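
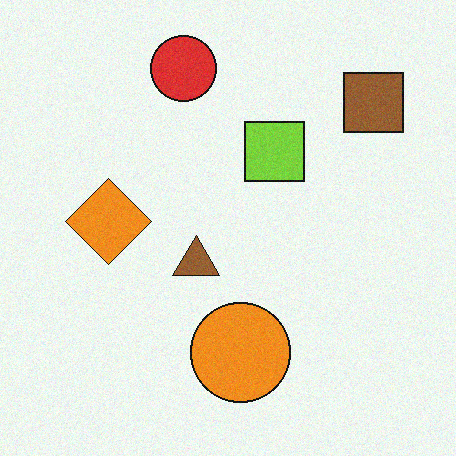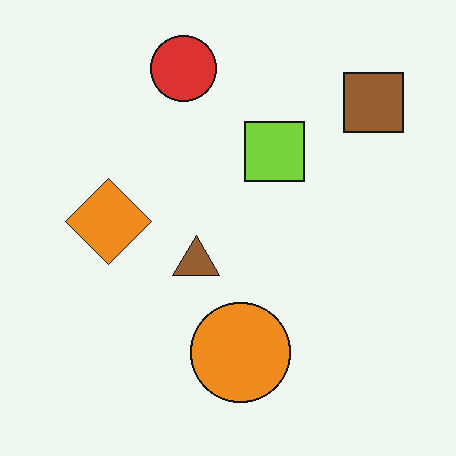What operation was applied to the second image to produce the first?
The first image is the second degraded with light additive noise.

Random speckle covers the whole image, including the flat background.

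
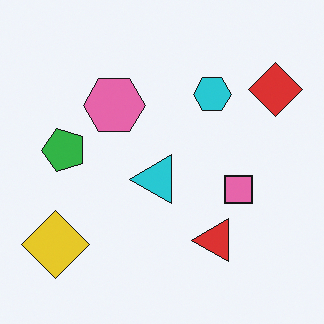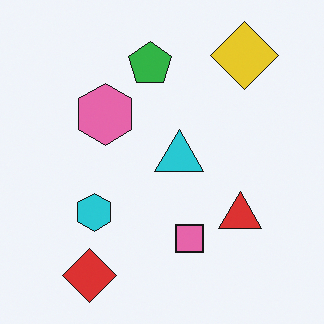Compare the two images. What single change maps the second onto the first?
This is the original image transposed (reflected across the top-left ↔ bottom-right diagonal).

Shapes have swapped their row and column positions — what was in the top-right is now in the bottom-left — a diagonal reflection.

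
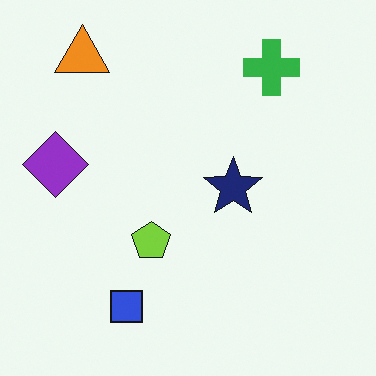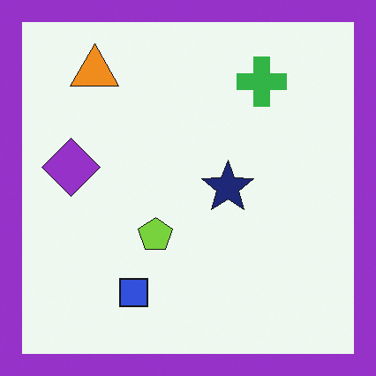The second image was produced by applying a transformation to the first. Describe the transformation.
The second image is the first framed with a purple border.

A solid purple frame runs around the edge of the second image, with the content slightly shrunk inside it.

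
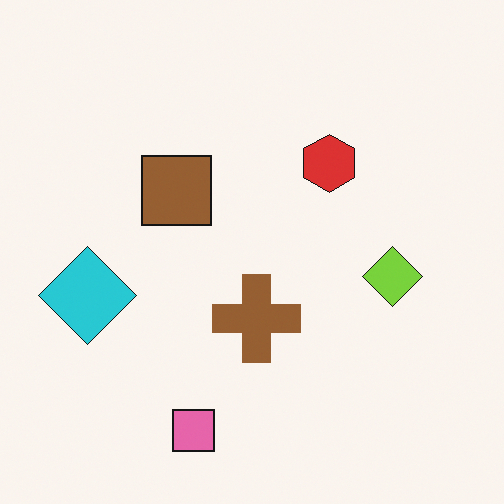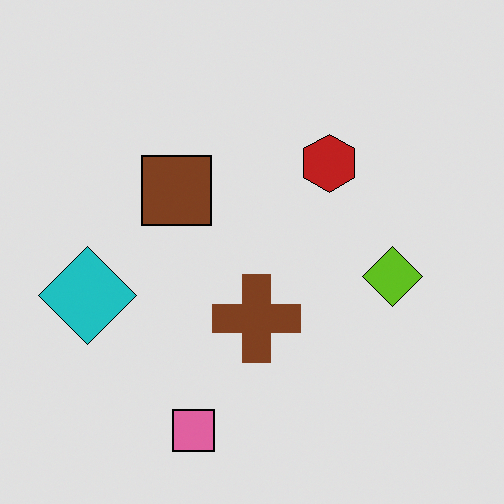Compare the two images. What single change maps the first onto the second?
The second image is the first posterized to a reduced palette.

Each flat color has snapped to a coarser quantized level — most visibly, the near-white background has dropped to a flat grey.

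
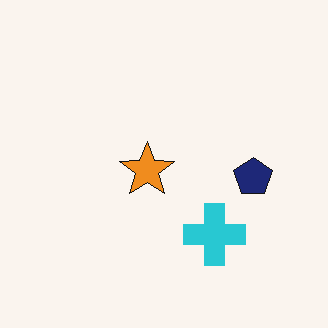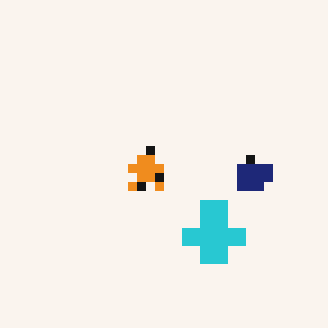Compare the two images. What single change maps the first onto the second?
The image was coarsely pixelated.

Shapes are reduced to large square blocks; fine edges and outlines are lost — a downscale-then-upscale (mosaic) effect.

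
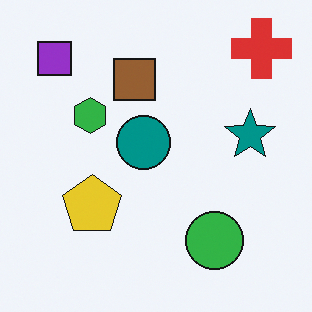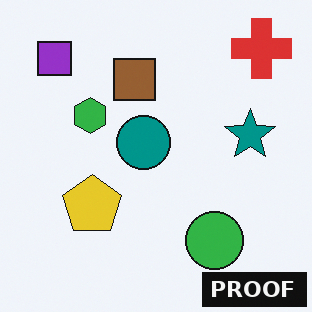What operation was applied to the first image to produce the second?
The image was watermarked with the text "PROOF" in the lower-right corner.

A dark label reading "PROOF" appears in the lower-right corner.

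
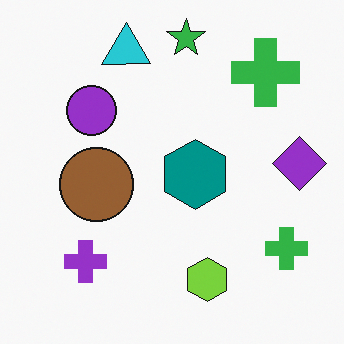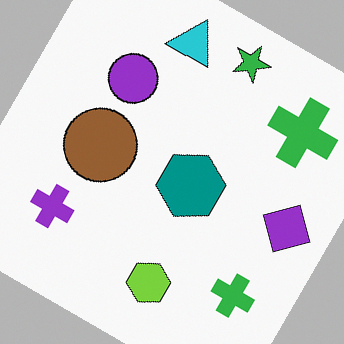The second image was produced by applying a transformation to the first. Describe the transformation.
It was rotated clockwise by a large amount — several tens of degrees.

Every shape is tilted by the same angle and the image corners show triangular fill wedges — a whole-image rotation by a non-right angle.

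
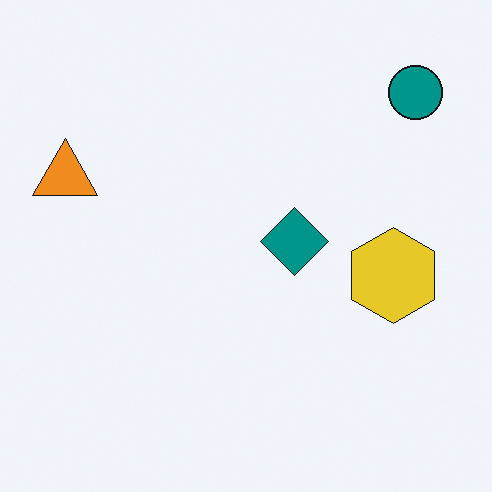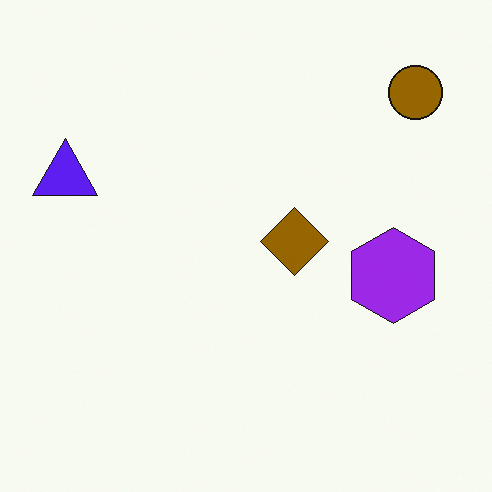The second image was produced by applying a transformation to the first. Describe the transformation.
It was hue-shifted through roughly half the color wheel.

Every shape's color has rotated by the same amount around the hue wheel — a uniform hue shift.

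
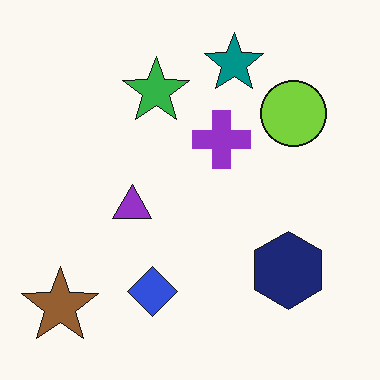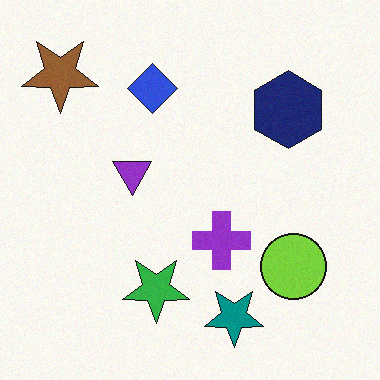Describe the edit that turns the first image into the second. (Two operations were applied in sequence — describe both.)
This is the original image flipped vertically (top ↔ bottom), then degraded with light additive noise.

The teal star is in the top of the first image and the bottom of the second — shapes on opposite sides of the horizontal midline have swapped in a mirror flip. Random speckle covers the whole image, including the flat background.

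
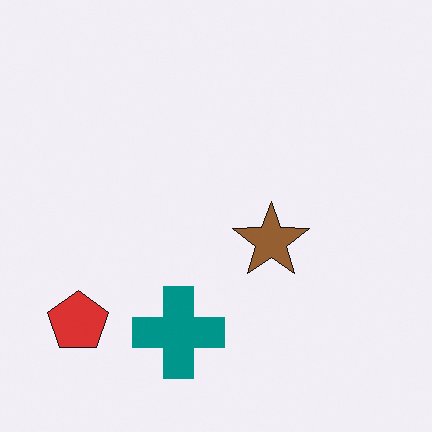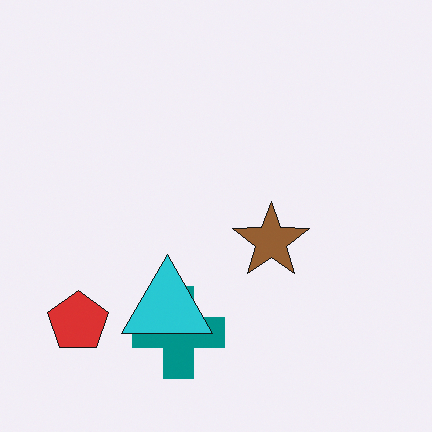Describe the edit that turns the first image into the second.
This is the original image overlaid with an additional cyan triangle.

A cyan triangle appears in the second image that is absent from the first.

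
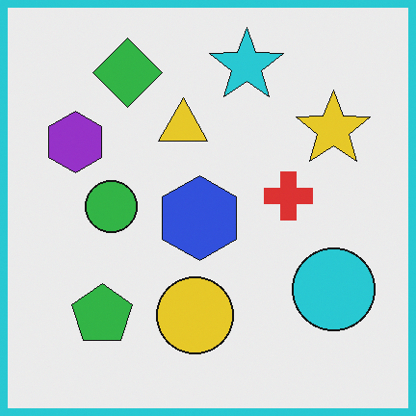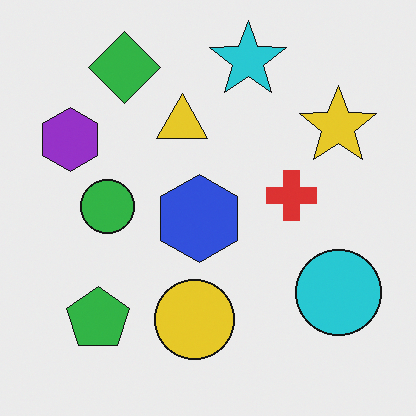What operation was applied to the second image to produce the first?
This is the original image framed with a cyan border.

A solid cyan frame runs around the edge of the first image, with the content slightly shrunk inside it.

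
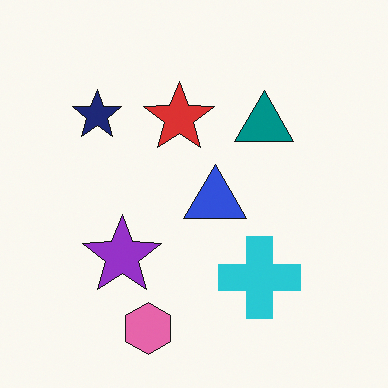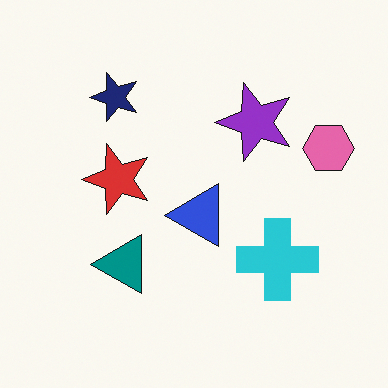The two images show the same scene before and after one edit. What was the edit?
This is the original image transposed (reflected across the top-left ↔ bottom-right diagonal).

Shapes have swapped their row and column positions — what was in the top-right is now in the bottom-left — a diagonal reflection.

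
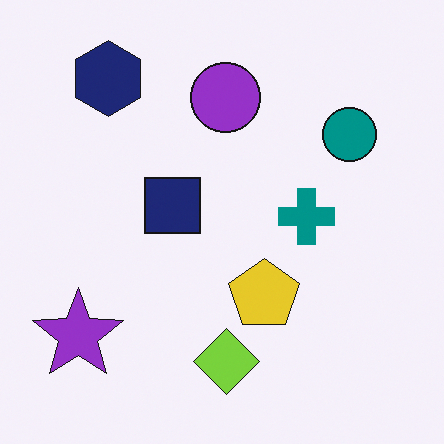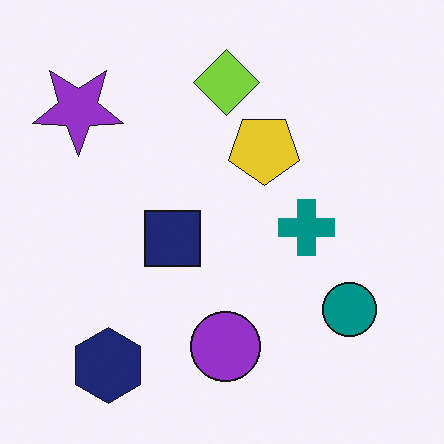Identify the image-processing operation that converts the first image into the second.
The image was flipped vertically (top ↔ bottom).

The navy hexagon is in the top-left of the first image and the bottom-left of the second — shapes on opposite sides of the horizontal midline have swapped in a mirror flip.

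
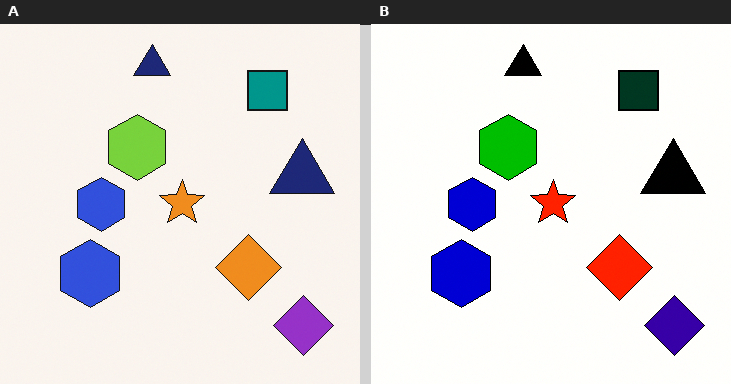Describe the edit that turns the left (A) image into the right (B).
The transformation is: given much higher contrast.

Tones are pushed away from mid-grey across the whole image — a global contrast change.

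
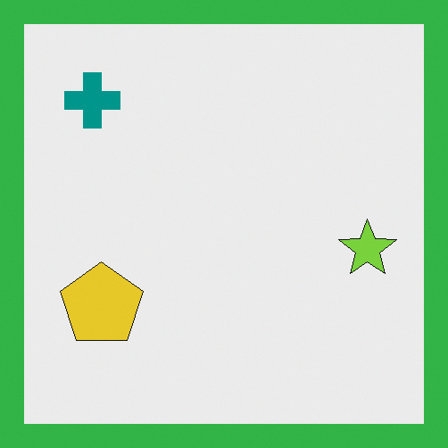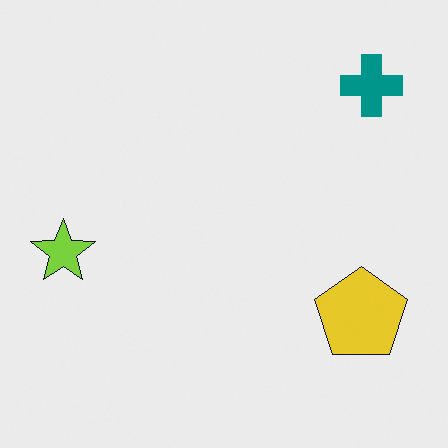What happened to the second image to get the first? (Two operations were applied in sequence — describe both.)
It was flipped horizontally (left ↔ right), then framed with a green border.

The lime star is in the left of the second image and the right of the first — shapes on opposite sides of the vertical midline have swapped in a mirror flip. A solid green frame runs around the edge of the first image, with the content slightly shrunk inside it.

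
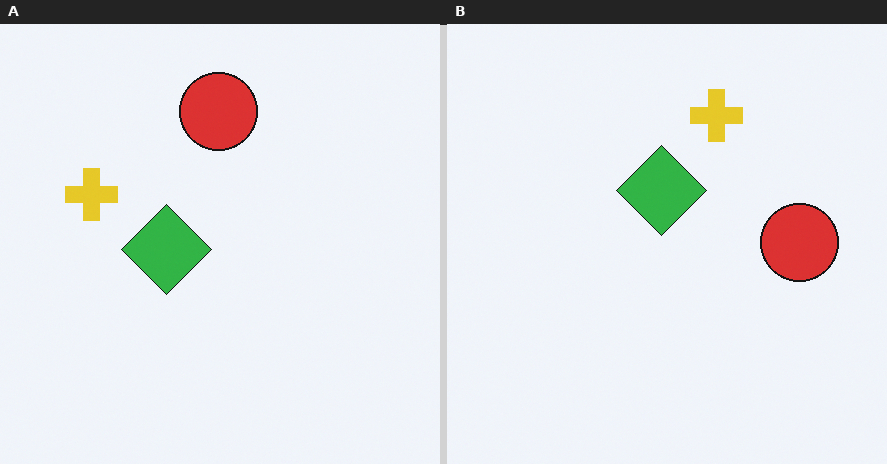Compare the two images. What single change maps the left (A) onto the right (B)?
Rotated 90° clockwise.

The yellow cross sits in the left of the left (A) image and the top of the right (B) — consistent with a whole-image 90° clockwise rotation.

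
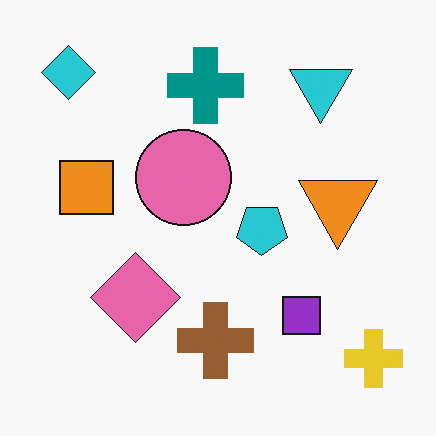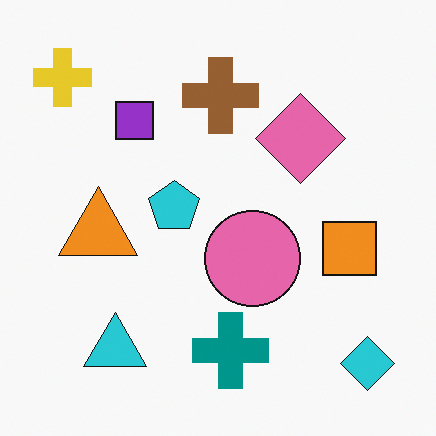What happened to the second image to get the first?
The first image is the second rotated 180°.

The yellow cross sits in the top-left of the second image and the bottom-right of the first — consistent with a whole-image 180° rotation.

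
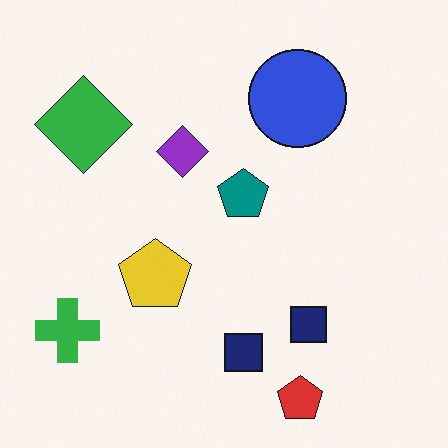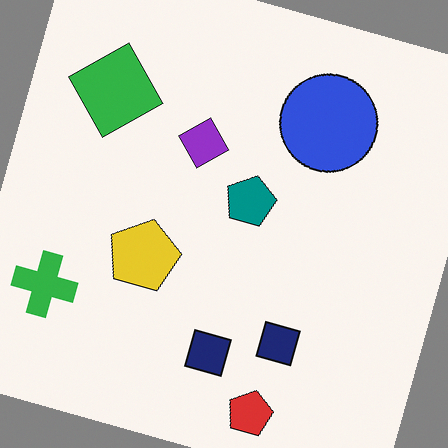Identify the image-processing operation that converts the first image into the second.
This is the original image rotated clockwise by a clearly visible amount.

Every shape is tilted by the same angle and the image corners show triangular fill wedges — a whole-image rotation by a non-right angle.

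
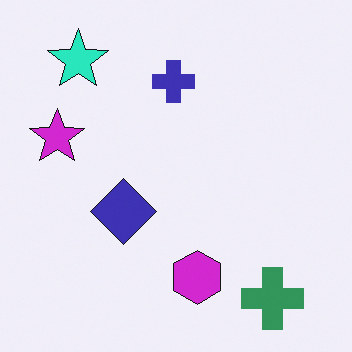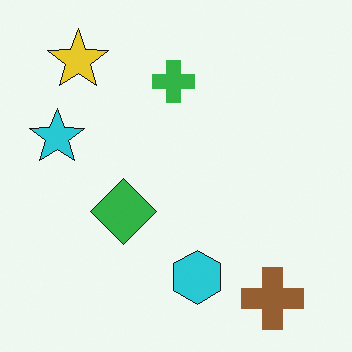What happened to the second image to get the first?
The transformation is: hue-shifted through roughly a third of the color wheel.

Every shape's color has rotated by the same amount around the hue wheel — a uniform hue shift.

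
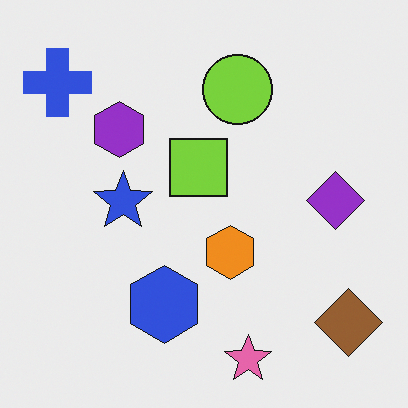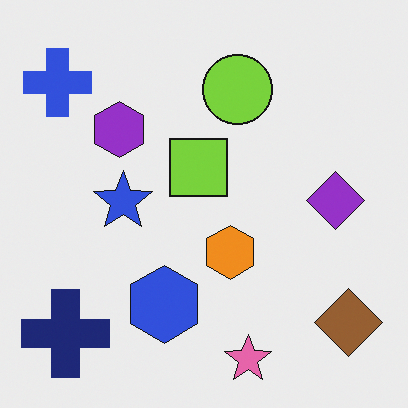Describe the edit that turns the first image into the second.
This is the original image overlaid with an additional navy cross.

A navy cross appears in the second image that is absent from the first.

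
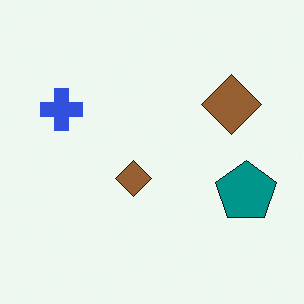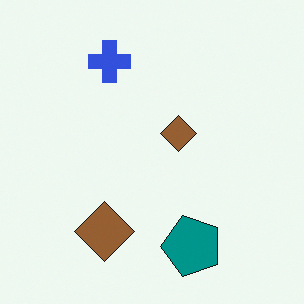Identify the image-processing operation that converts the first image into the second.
The transformation is: transposed (reflected across the top-left ↔ bottom-right diagonal).

Shapes have swapped their row and column positions — what was in the top-right is now in the bottom-left — a diagonal reflection.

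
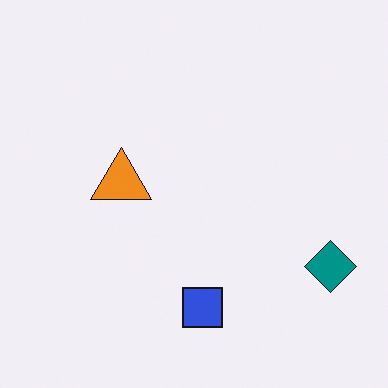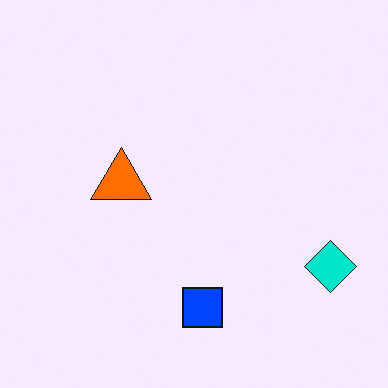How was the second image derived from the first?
Heavily oversaturated.

All colors are more vivid — a global saturation change.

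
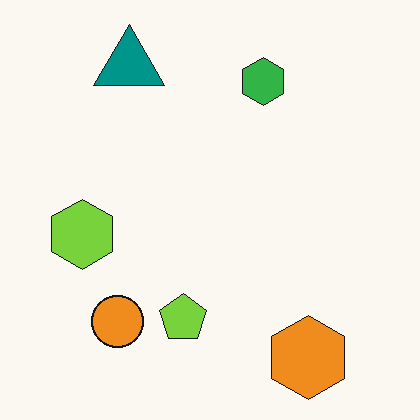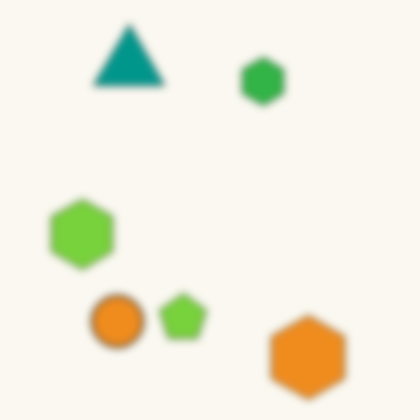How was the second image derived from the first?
The image was noticeably gaussian-blurred.

Shape edges and outlines are uniformly softened across the whole image.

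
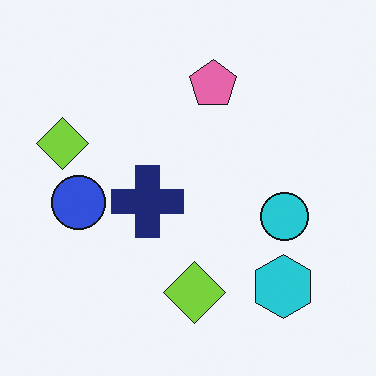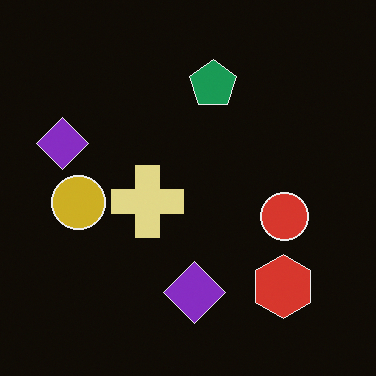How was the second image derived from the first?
The transformation is: color-inverted (negative).

The light background has become dark and every shape's color is its complement — a photographic negative.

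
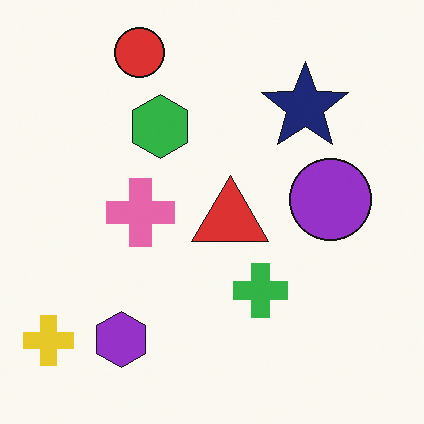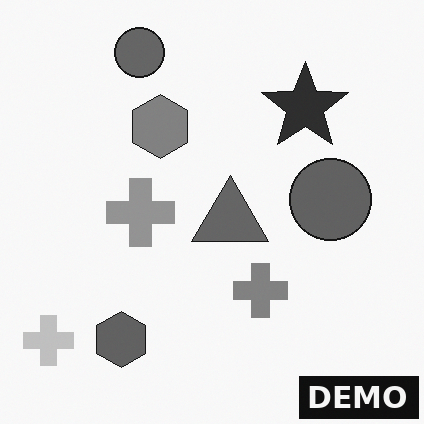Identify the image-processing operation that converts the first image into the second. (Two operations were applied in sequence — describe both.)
Converted to grayscale, then watermarked with the text "DEMO" in the lower-right corner.

All color is removed — every shape is now a shade of grey. A dark label reading "DEMO" appears in the lower-right corner.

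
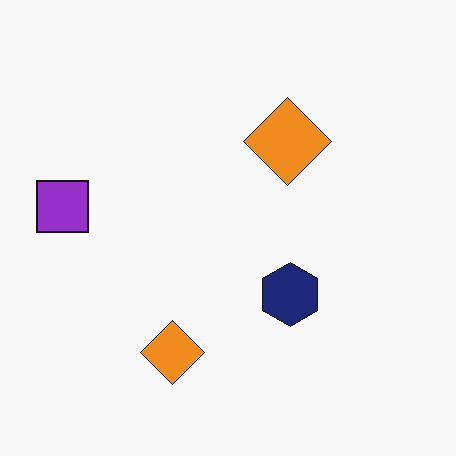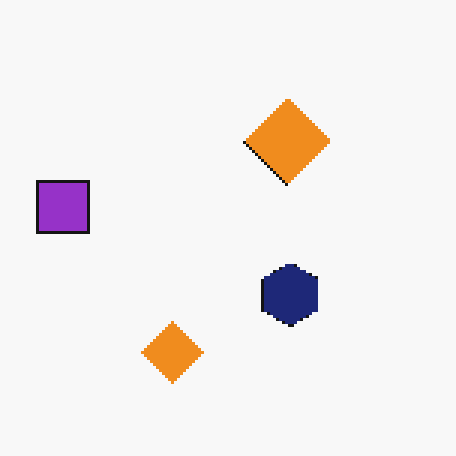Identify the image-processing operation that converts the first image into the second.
Mildly pixelated.

Shapes are reduced to large square blocks; fine edges and outlines are lost — a downscale-then-upscale (mosaic) effect.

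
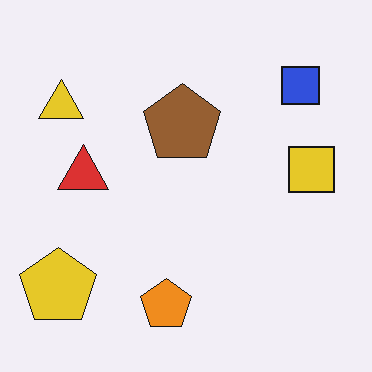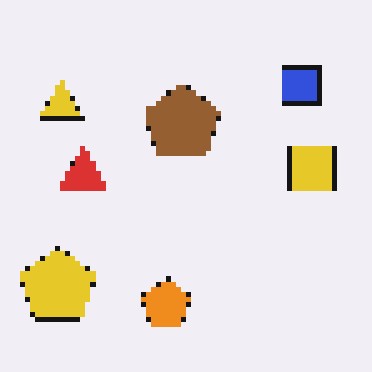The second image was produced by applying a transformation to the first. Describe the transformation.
The image was mildly pixelated.

Shapes are reduced to large square blocks; fine edges and outlines are lost — a downscale-then-upscale (mosaic) effect.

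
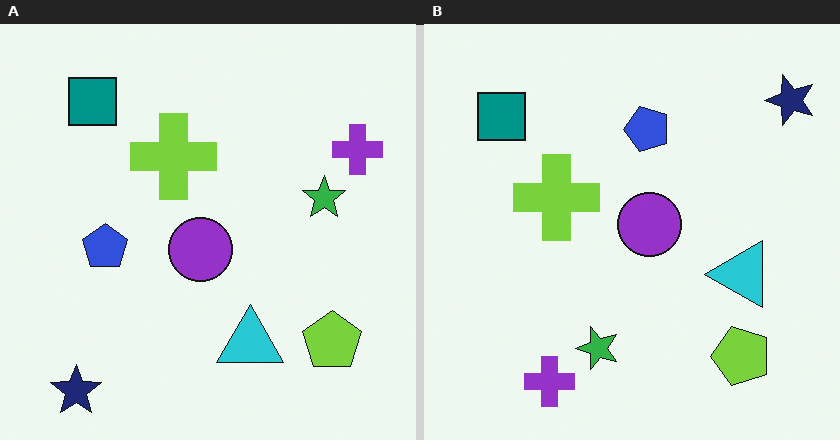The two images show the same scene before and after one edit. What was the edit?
It was transposed (reflected across the top-left ↔ bottom-right diagonal).

Shapes have swapped their row and column positions — what was in the top-right is now in the bottom-left — a diagonal reflection.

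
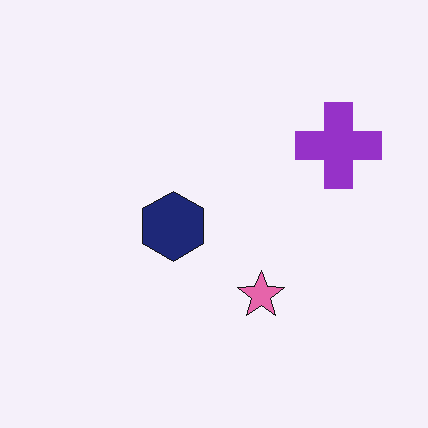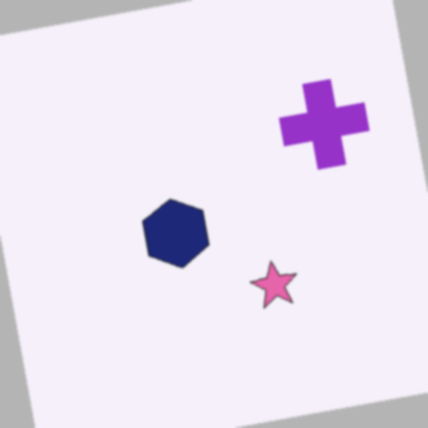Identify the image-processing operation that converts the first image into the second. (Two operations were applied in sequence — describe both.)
The image was rotated counter-clockwise by a small amount, then lightly blurred.

Every shape is tilted by the same angle and the image corners show triangular fill wedges — a whole-image rotation by a non-right angle. Shape edges and outlines are uniformly softened across the whole image.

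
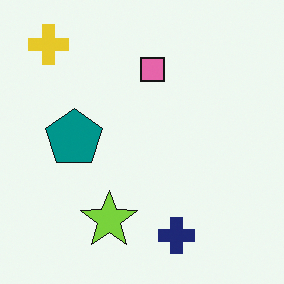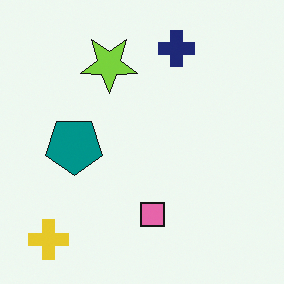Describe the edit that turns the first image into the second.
The image was flipped vertically (top ↔ bottom).

The yellow cross is in the top-left of the first image and the bottom-left of the second — shapes on opposite sides of the horizontal midline have swapped in a mirror flip.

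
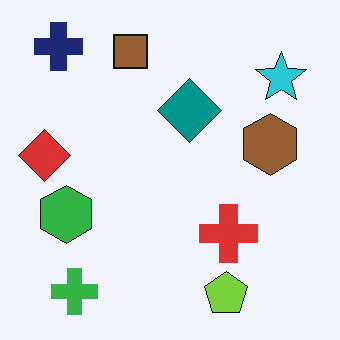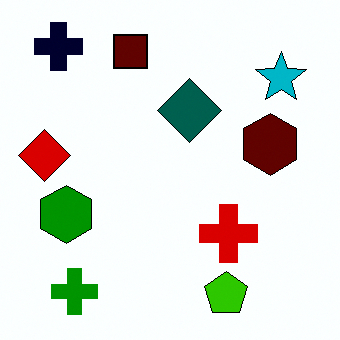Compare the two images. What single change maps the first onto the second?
Given much higher contrast.

Tones are pushed away from mid-grey across the whole image — a global contrast change.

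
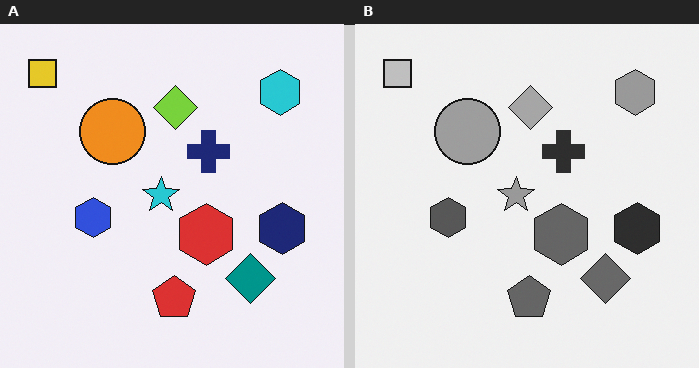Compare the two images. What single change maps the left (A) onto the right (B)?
Converted to grayscale.

All color is removed — every shape is now a shade of grey.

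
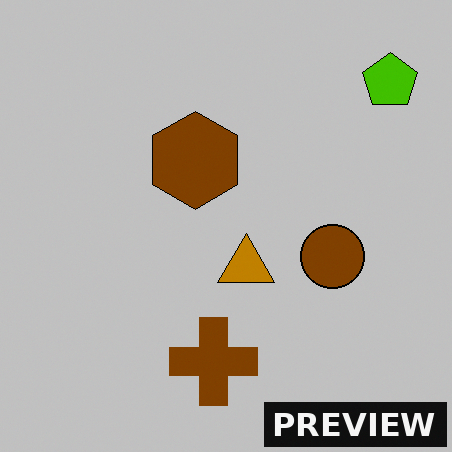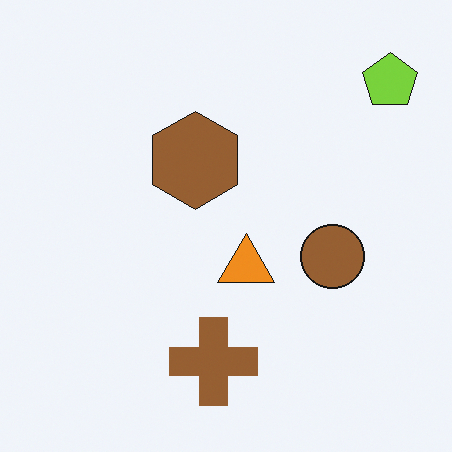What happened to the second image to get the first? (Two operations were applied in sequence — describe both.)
The first image is the second heavily posterized to just a handful of flat colors, then watermarked with the text "PREVIEW" in the lower-right corner.

Each flat color has snapped to a coarser quantized level — most visibly, the near-white background has dropped to a flat grey. A dark label reading "PREVIEW" appears in the lower-right corner.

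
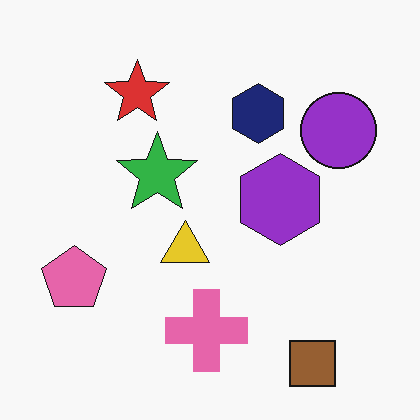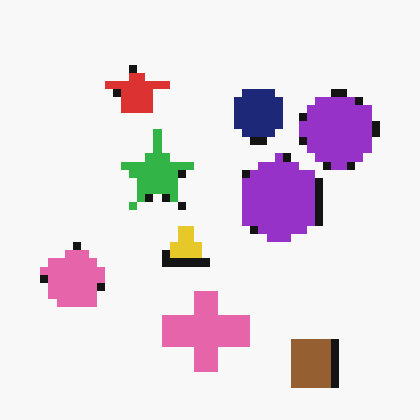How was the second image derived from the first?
This is the original image moderately pixelated.

Shapes are reduced to large square blocks; fine edges and outlines are lost — a downscale-then-upscale (mosaic) effect.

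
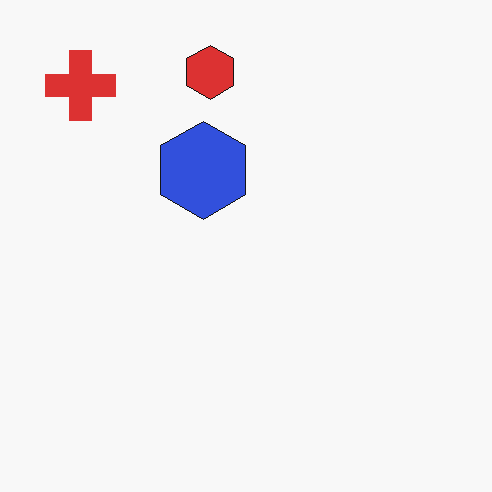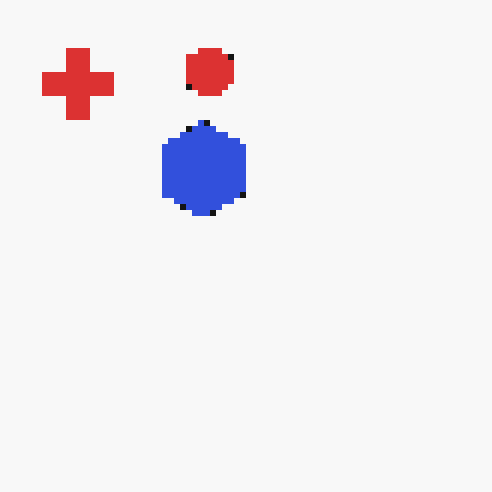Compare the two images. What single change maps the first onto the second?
Pixelated into visible square blocks.

Shapes are reduced to large square blocks; fine edges and outlines are lost — a downscale-then-upscale (mosaic) effect.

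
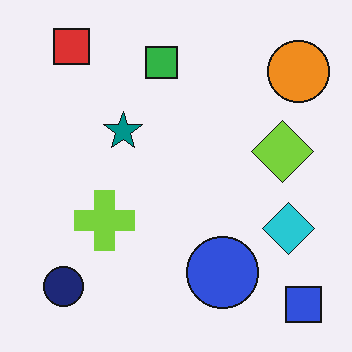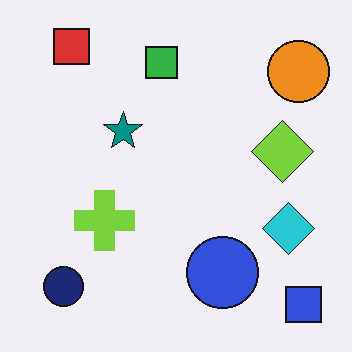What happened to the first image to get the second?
Given moderate JPEG compression.

Blocky 8×8 compression artifacts appear around shape edges and the flat background shows ringing — characteristic JPEG degradation.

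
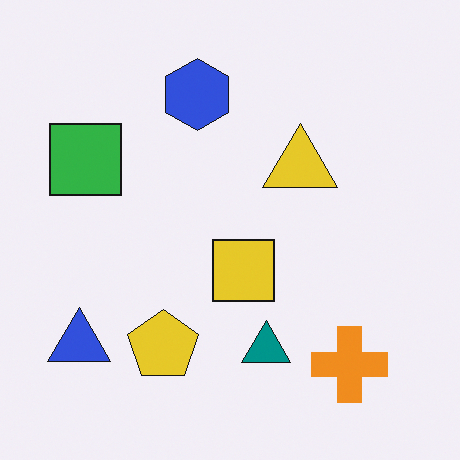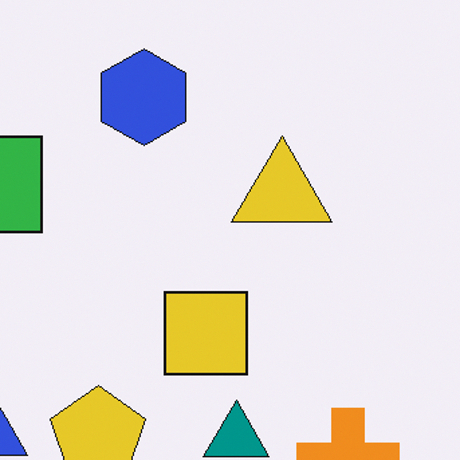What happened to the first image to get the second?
The image was cropped slightly and scaled back up.

The visible shapes are larger and the field of view is narrower; shapes near the original edges may be partly or wholly outside the frame — a crop-and-rescale.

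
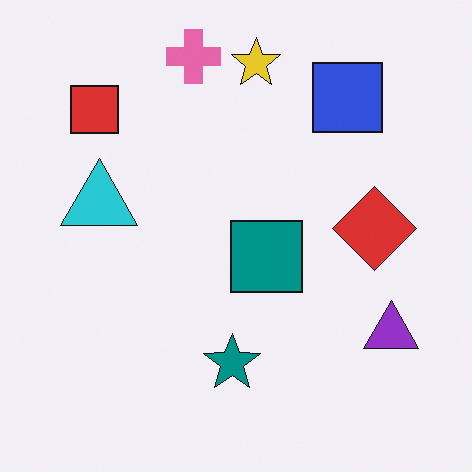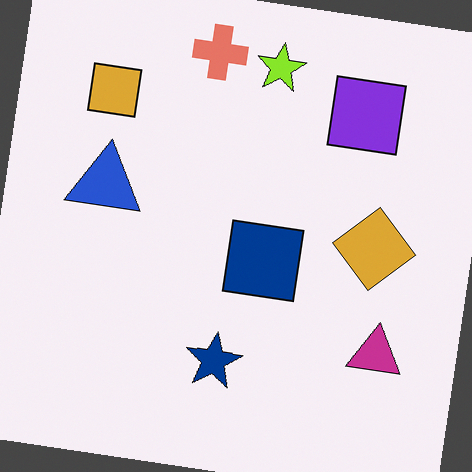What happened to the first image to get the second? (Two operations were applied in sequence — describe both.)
This is the original image hue-shifted by a small amount, then rotated clockwise by a small amount.

Every shape's color has rotated by the same amount around the hue wheel — a uniform hue shift. Every shape is tilted by the same angle and the image corners show triangular fill wedges — a whole-image rotation by a non-right angle.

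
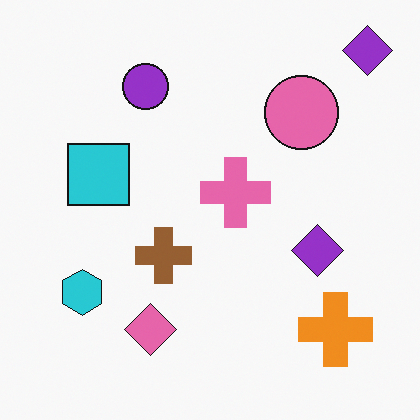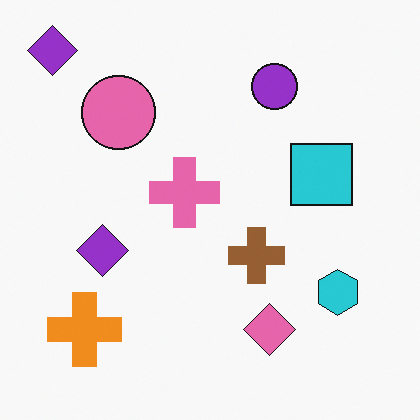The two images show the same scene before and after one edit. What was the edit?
The image was flipped horizontally (left ↔ right).

The cyan hexagon is in the bottom-left of the first image and the bottom-right of the second — shapes on opposite sides of the vertical midline have swapped in a mirror flip.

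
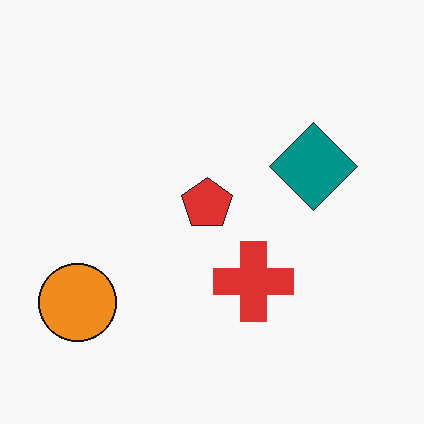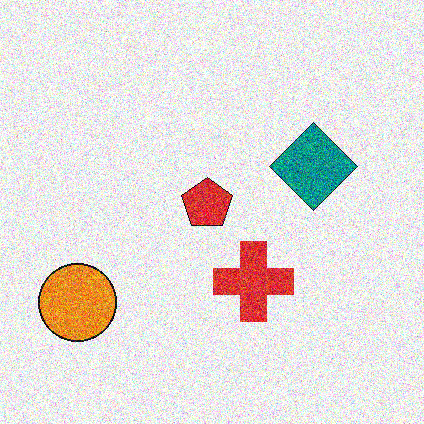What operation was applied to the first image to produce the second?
Degraded with a thick layer of grain.

Random speckle covers the whole image, including the flat background.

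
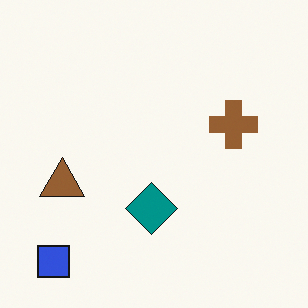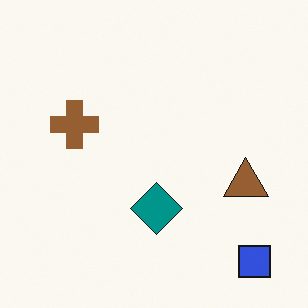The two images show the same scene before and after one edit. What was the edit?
It was flipped horizontally (left ↔ right).

The blue square is in the bottom-left of the first image and the bottom-right of the second — shapes on opposite sides of the vertical midline have swapped in a mirror flip.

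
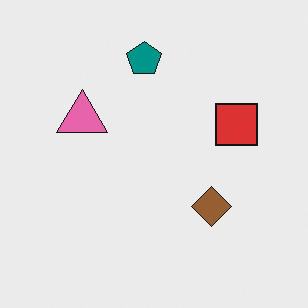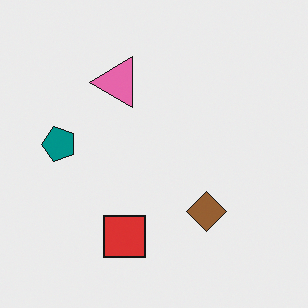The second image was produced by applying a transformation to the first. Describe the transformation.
It was transposed (reflected across the top-left ↔ bottom-right diagonal).

Shapes have swapped their row and column positions — what was in the top-right is now in the bottom-left — a diagonal reflection.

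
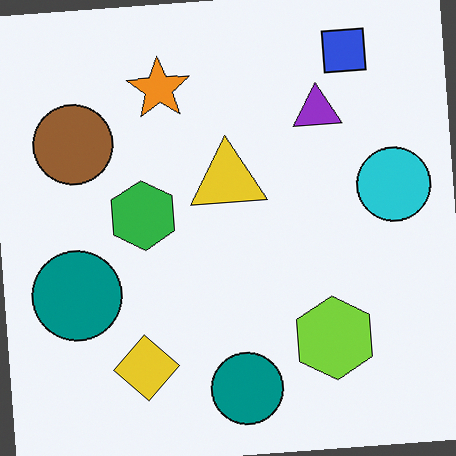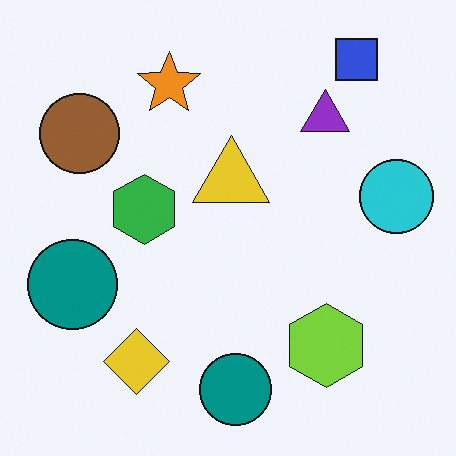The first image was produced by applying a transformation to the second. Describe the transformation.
This is the original image rotated counter-clockwise by a few degrees.

Every shape is tilted by the same angle and the image corners show triangular fill wedges — a whole-image rotation by a non-right angle.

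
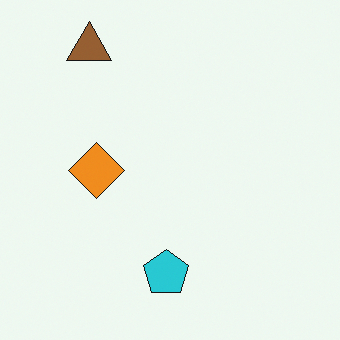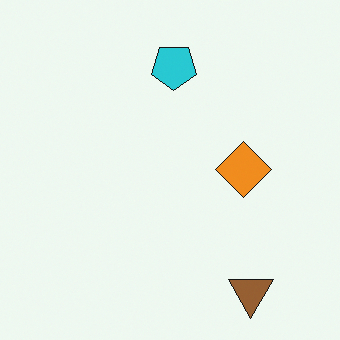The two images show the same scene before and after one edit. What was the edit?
This is the original image rotated 180°.

The brown triangle sits in the top-left of the first image and the bottom-right of the second — consistent with a whole-image 180° rotation.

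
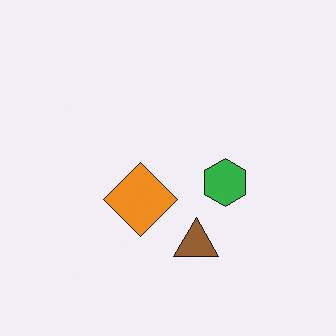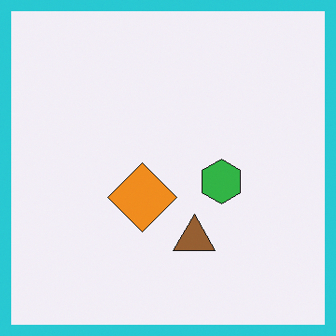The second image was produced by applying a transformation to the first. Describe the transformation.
The second image is the first framed with a cyan border.

A solid cyan frame runs around the edge of the second image, with the content slightly shrunk inside it.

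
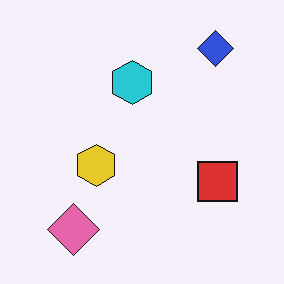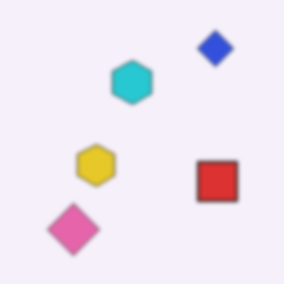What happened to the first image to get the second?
It was slightly softened.

Shape edges and outlines are uniformly softened across the whole image.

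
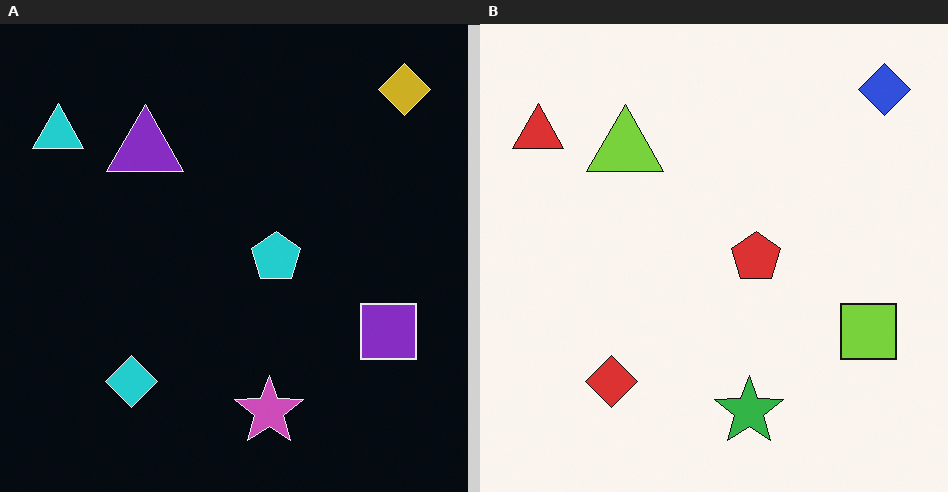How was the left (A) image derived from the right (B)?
The left (A) image is the right (B) color-inverted (negative).

The light background has become dark and every shape's color is its complement — a photographic negative.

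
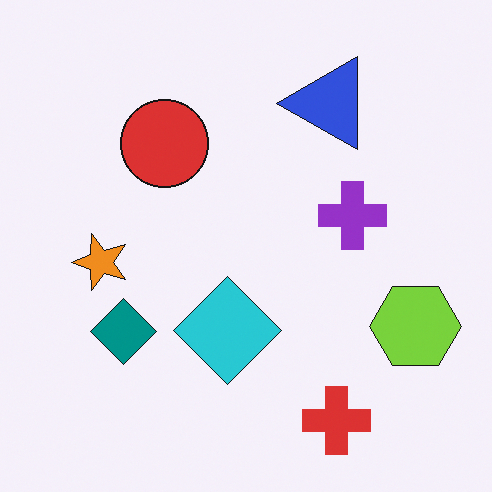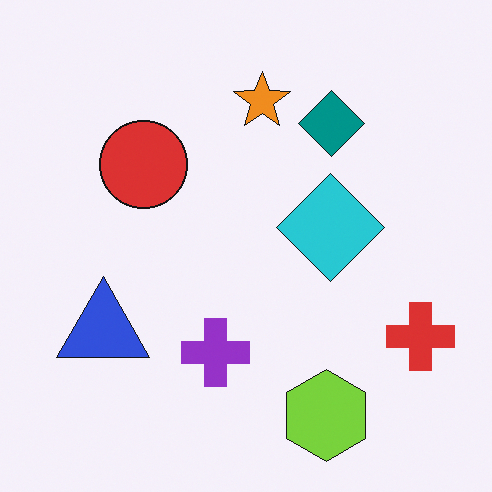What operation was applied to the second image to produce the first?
The image was transposed (reflected across the top-left ↔ bottom-right diagonal).

Shapes have swapped their row and column positions — what was in the top-right is now in the bottom-left — a diagonal reflection.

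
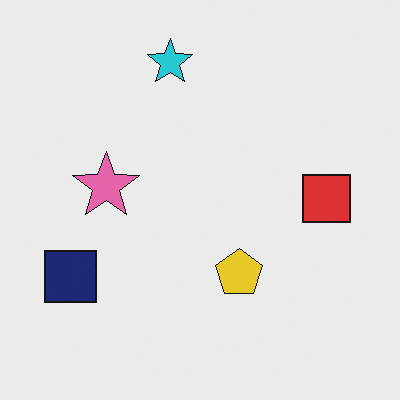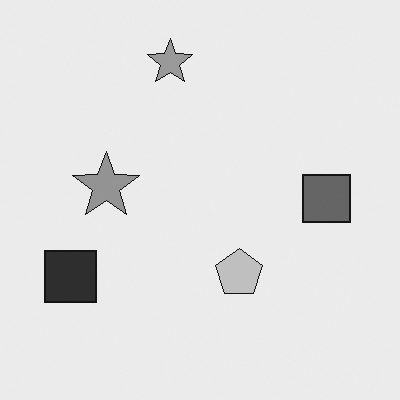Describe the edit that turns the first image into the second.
The image was converted to grayscale.

All color is removed — every shape is now a shade of grey.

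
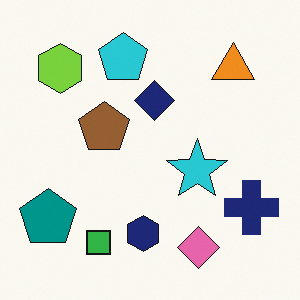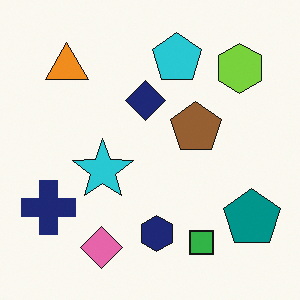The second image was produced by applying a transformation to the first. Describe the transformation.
This is the original image flipped horizontally (left ↔ right).

The teal pentagon is in the bottom-left of the first image and the bottom-right of the second — shapes on opposite sides of the vertical midline have swapped in a mirror flip.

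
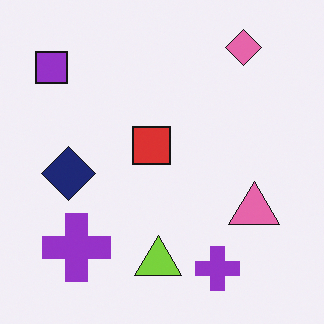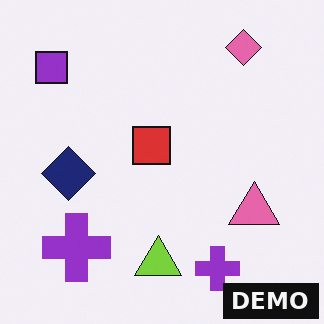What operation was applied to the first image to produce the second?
Watermarked with the text "DEMO" in the lower-right corner.

A dark label reading "DEMO" appears in the lower-right corner.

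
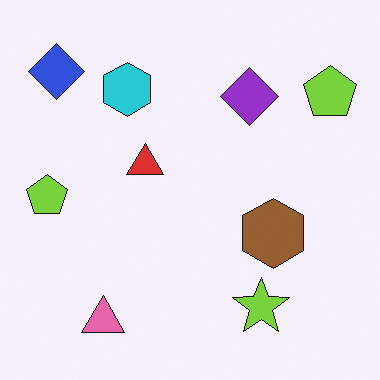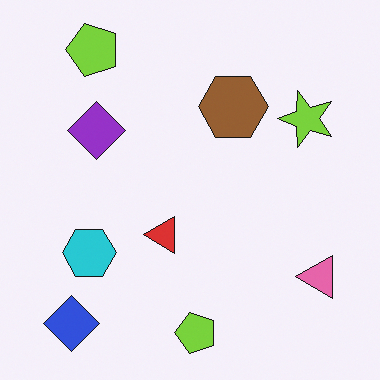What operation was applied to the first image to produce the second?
This is the original image rotated 90° counter-clockwise.

The blue diamond sits in the top-left of the first image and the bottom-left of the second — consistent with a whole-image 90° counter-clockwise rotation.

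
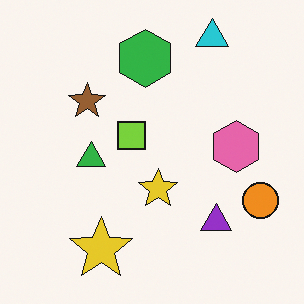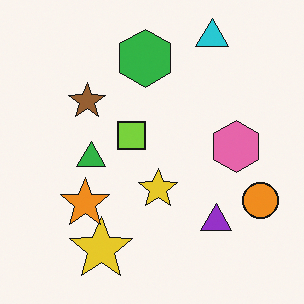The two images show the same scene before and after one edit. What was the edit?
The transformation is: overlaid with an additional orange star.

An orange star appears in the second image that is absent from the first.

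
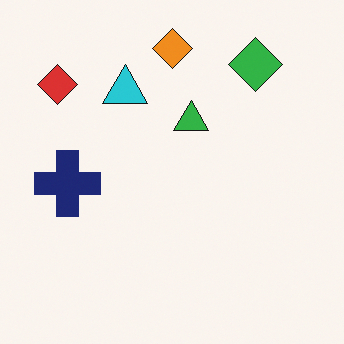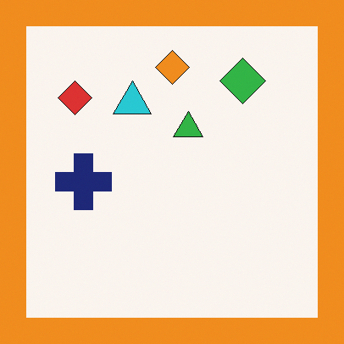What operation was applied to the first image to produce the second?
The second image is the first framed with a orange border.

A solid orange frame runs around the edge of the second image, with the content slightly shrunk inside it.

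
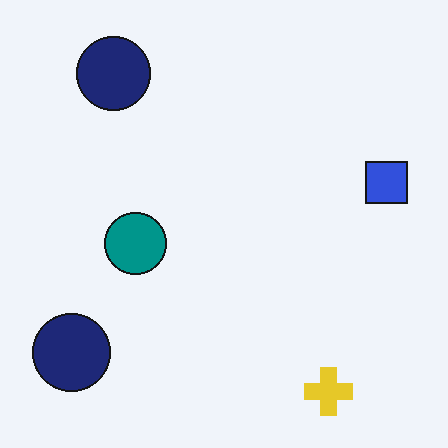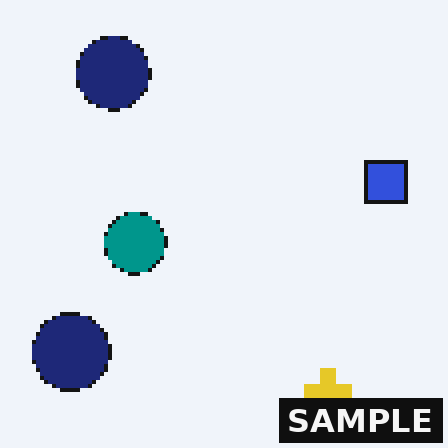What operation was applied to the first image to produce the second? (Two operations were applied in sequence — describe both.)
The second image is the first mildly pixelated, then watermarked with the text "SAMPLE" in the lower-right corner.

Shapes are reduced to large square blocks; fine edges and outlines are lost — a downscale-then-upscale (mosaic) effect. A dark label reading "SAMPLE" appears in the lower-right corner.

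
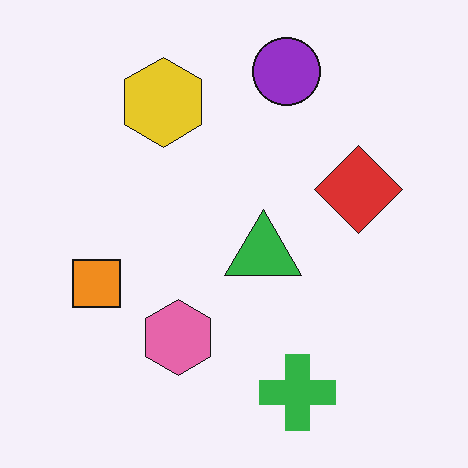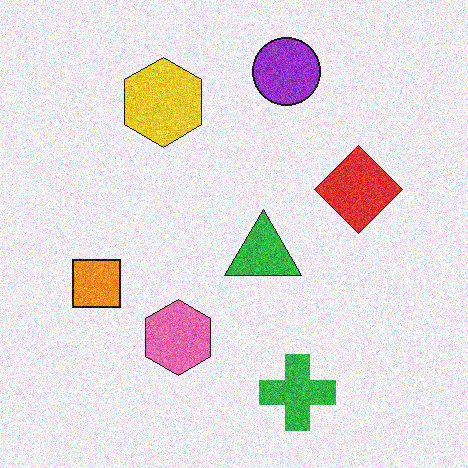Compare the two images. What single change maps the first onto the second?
The transformation is: degraded with moderate additive noise.

Random speckle covers the whole image, including the flat background.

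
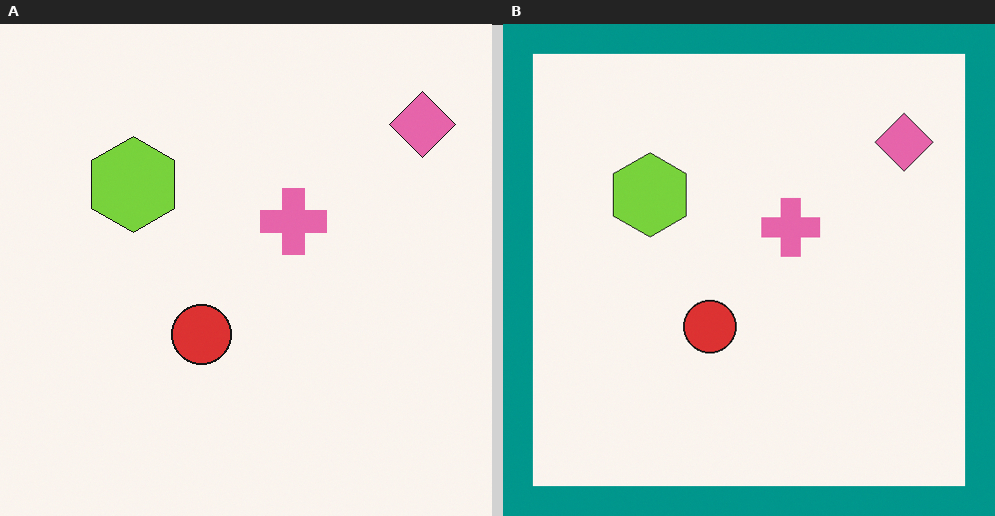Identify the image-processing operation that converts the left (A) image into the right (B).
The right (B) image is the left (A) framed with a teal border.

A solid teal frame runs around the edge of the right (B) image, with the content slightly shrunk inside it.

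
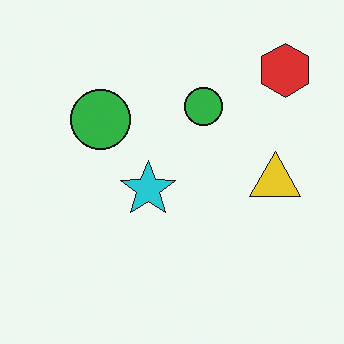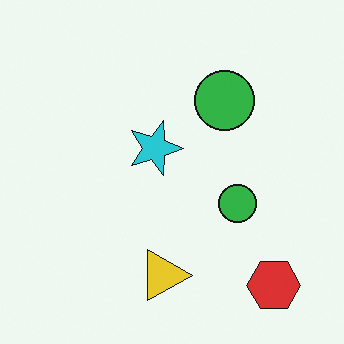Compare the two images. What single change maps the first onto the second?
It was rotated 90° clockwise.

The red hexagon sits in the top-right of the first image and the bottom-right of the second — consistent with a whole-image 90° clockwise rotation.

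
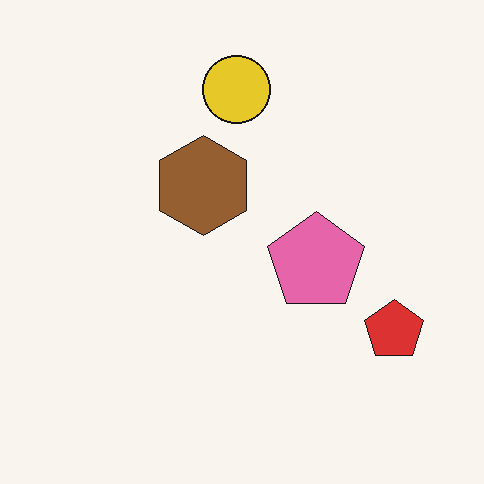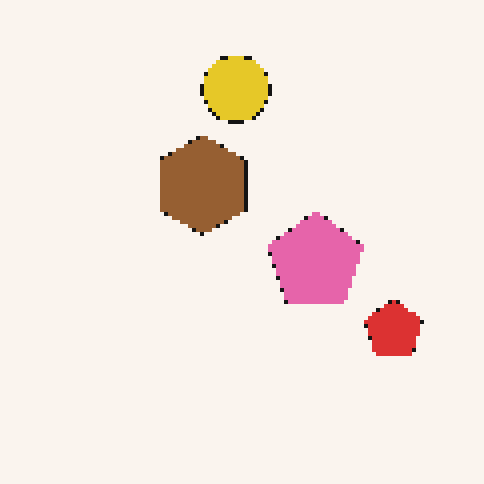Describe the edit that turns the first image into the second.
It was mildly pixelated.

Shapes are reduced to large square blocks; fine edges and outlines are lost — a downscale-then-upscale (mosaic) effect.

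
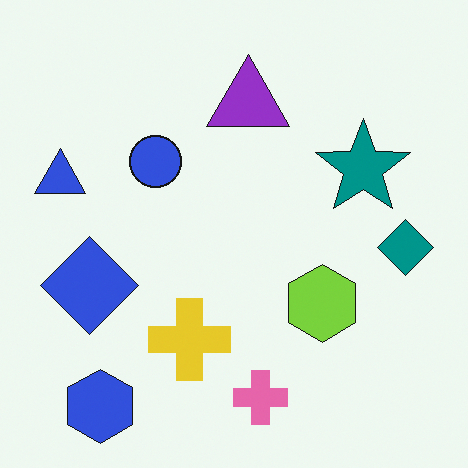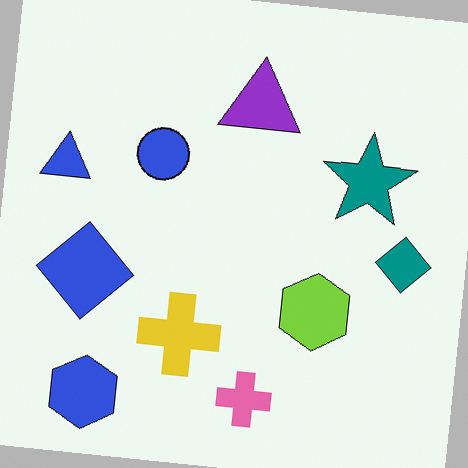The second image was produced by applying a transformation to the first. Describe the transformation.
The second image is the first rotated clockwise by a small amount.

Every shape is tilted by the same angle and the image corners show triangular fill wedges — a whole-image rotation by a non-right angle.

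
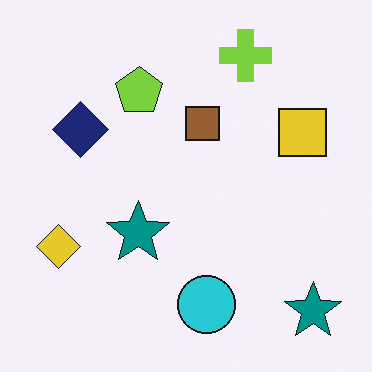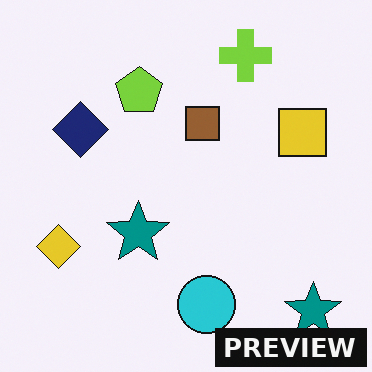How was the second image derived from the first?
The transformation is: watermarked with the text "PREVIEW" in the lower-right corner.

A dark label reading "PREVIEW" appears in the lower-right corner.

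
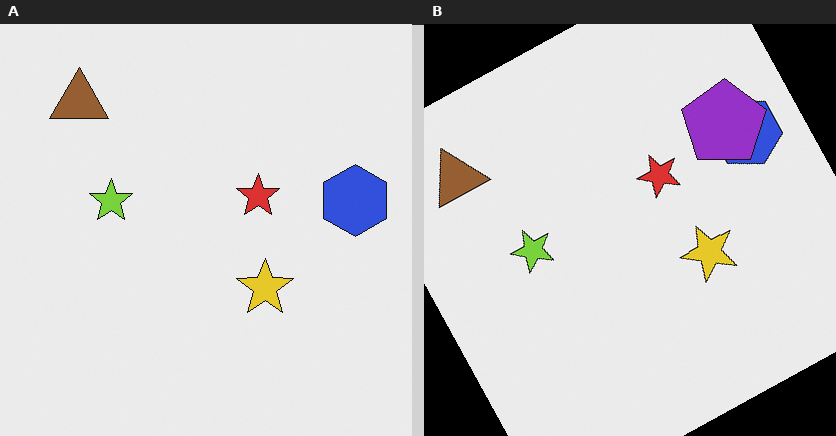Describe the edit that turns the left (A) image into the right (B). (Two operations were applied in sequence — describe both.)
Rotated counter-clockwise by a clearly visible amount, then overlaid with an additional purple pentagon.

Every shape is tilted by the same angle and the image corners show triangular fill wedges — a whole-image rotation by a non-right angle. A purple pentagon appears in the right (B) image that is absent from the left (A).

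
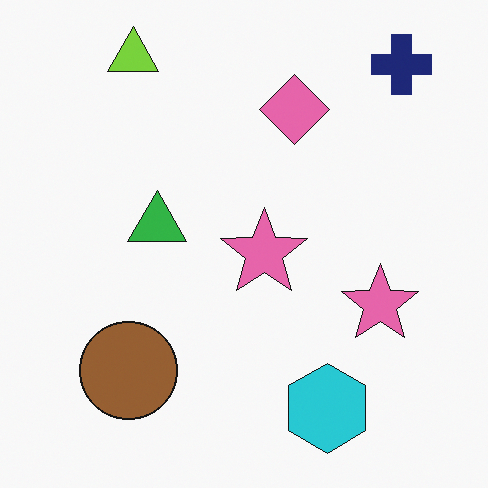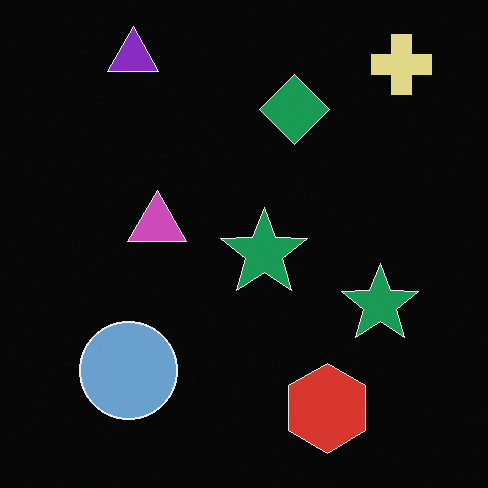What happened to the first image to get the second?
The image was color-inverted (negative).

The light background has become dark and every shape's color is its complement — a photographic negative.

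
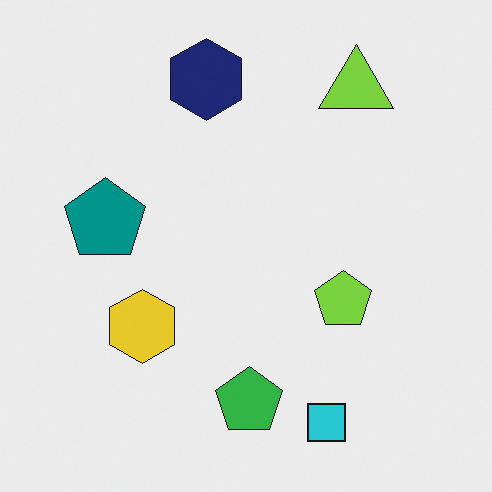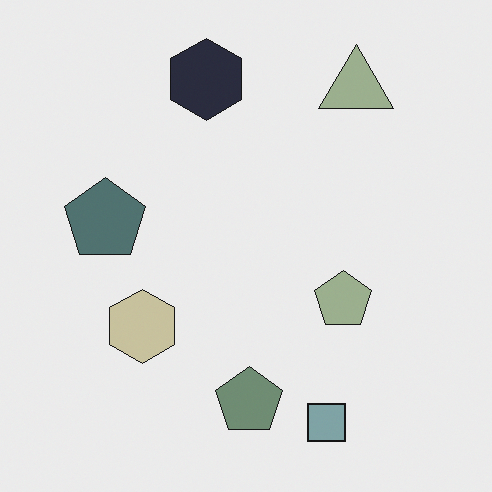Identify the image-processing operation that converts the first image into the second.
The transformation is: made much more muted (saturation change).

All colors are more muted and greyish — a global saturation change.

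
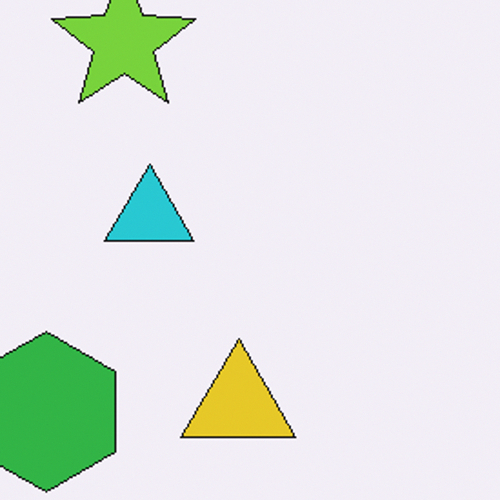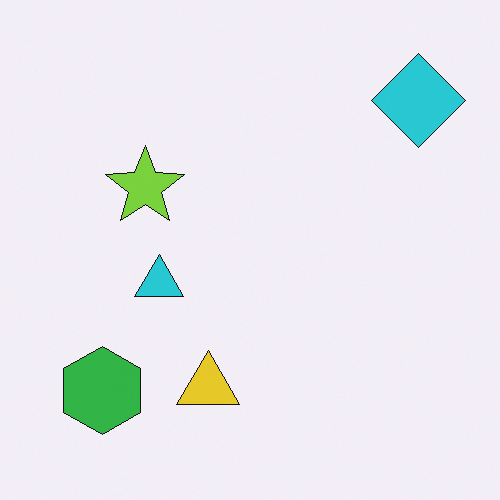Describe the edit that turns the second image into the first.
The image was cropped tightly and scaled back up.

The visible shapes are larger and the field of view is narrower; shapes near the original edges may be partly or wholly outside the frame — a crop-and-rescale.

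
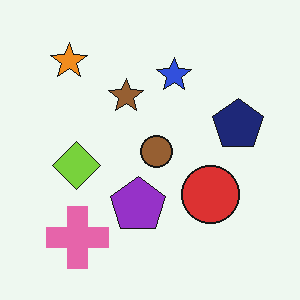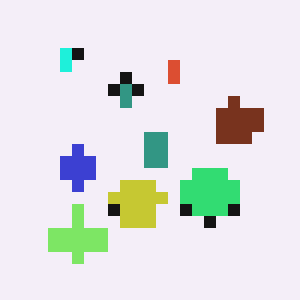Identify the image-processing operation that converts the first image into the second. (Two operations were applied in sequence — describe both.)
The image was heavily pixelated into large blocks, then hue-shifted by a moderate amount.

Shapes are reduced to large square blocks; fine edges and outlines are lost — a downscale-then-upscale (mosaic) effect. Every shape's color has rotated by the same amount around the hue wheel — a uniform hue shift.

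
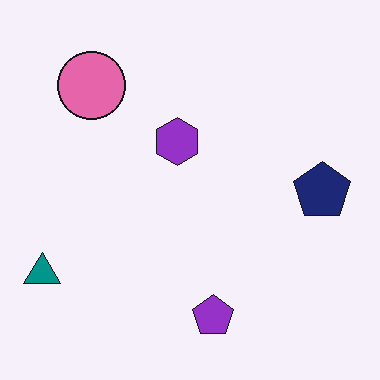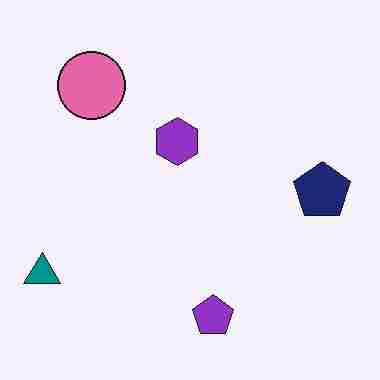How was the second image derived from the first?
Heavily JPEG-compressed with obvious blocking artifacts.

Blocky 8×8 compression artifacts appear around shape edges and the flat background shows ringing — characteristic JPEG degradation.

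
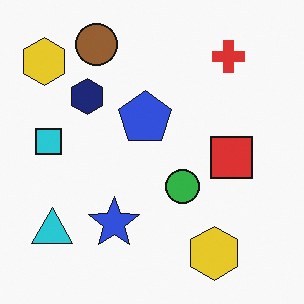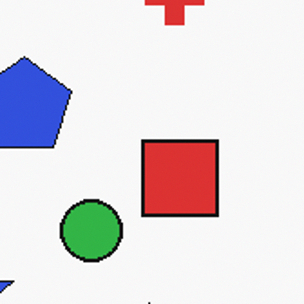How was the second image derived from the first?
The image was cropped tightly and scaled back up.

The visible shapes are larger and the field of view is narrower; shapes near the original edges may be partly or wholly outside the frame — a crop-and-rescale.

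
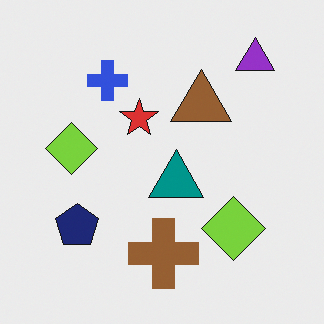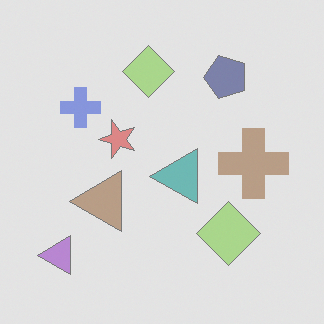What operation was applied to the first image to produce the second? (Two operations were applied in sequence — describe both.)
The second image is the first transposed (reflected across the top-left ↔ bottom-right diagonal), then given much lower contrast.

Shapes have swapped their row and column positions — what was in the top-right is now in the bottom-left — a diagonal reflection. Tones are pushed toward mid-grey across the whole image — a global contrast change.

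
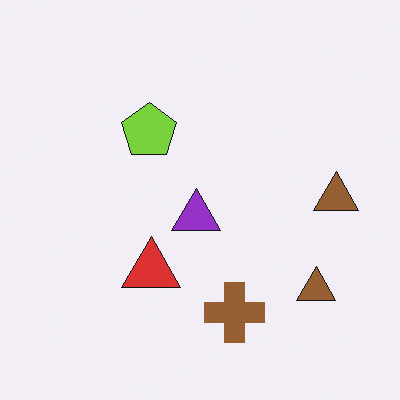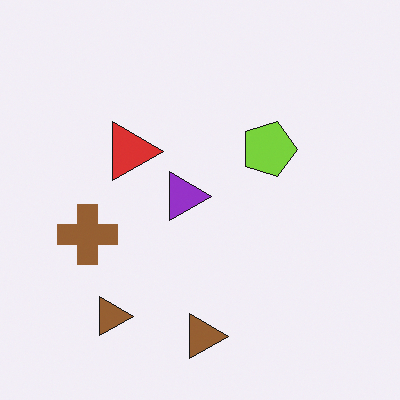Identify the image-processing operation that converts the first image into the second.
It was rotated 90° clockwise.

The brown cross sits in the bottom of the first image and the left of the second — consistent with a whole-image 90° clockwise rotation.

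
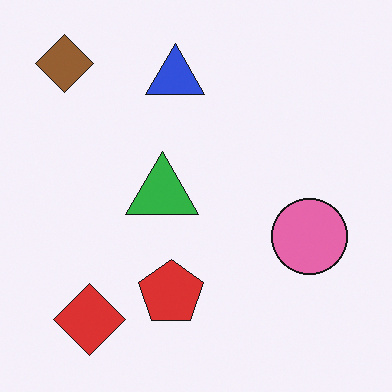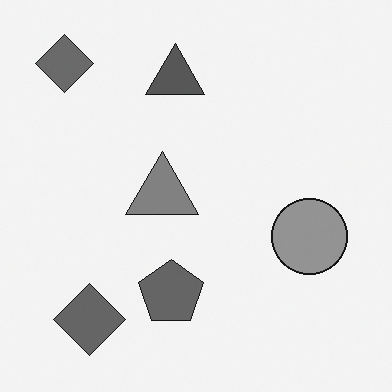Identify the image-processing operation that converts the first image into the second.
Converted to grayscale.

All color is removed — every shape is now a shade of grey.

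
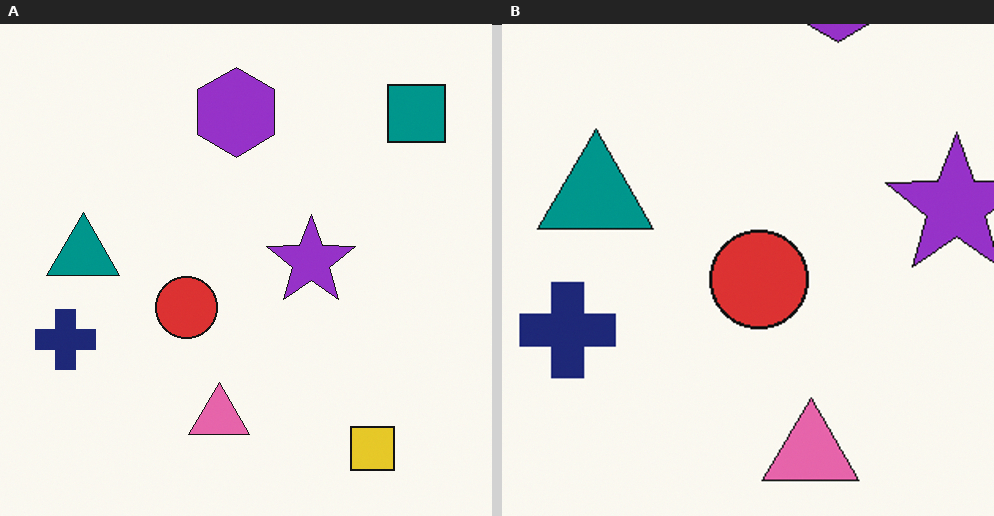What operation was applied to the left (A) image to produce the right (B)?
The right (B) image is the left (A) cropped to a modestly smaller region and rescaled.

The visible shapes are larger and the field of view is narrower; shapes near the original edges may be partly or wholly outside the frame — a crop-and-rescale.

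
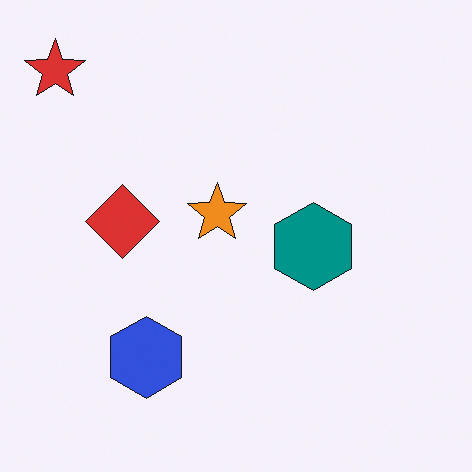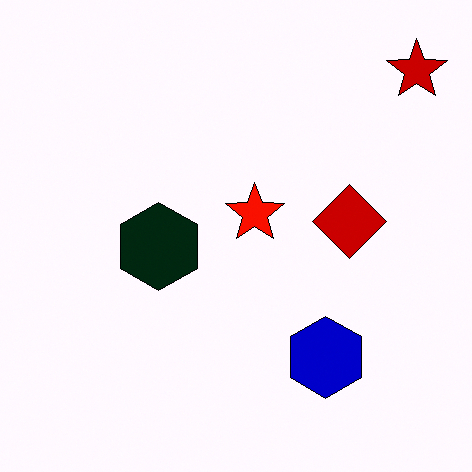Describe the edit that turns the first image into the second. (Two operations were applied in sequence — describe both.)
The second image is the first flipped horizontally (left ↔ right), then given much higher contrast.

The red star is in the top-left of the first image and the top-right of the second — shapes on opposite sides of the vertical midline have swapped in a mirror flip. Tones are pushed away from mid-grey across the whole image — a global contrast change.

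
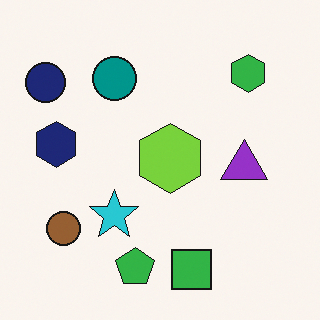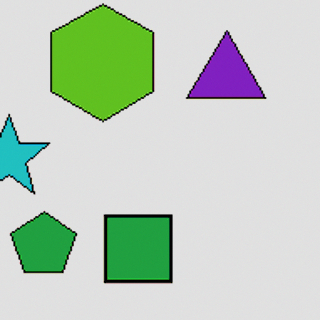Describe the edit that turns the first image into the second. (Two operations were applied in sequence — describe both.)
This is the original image cropped tightly and scaled back up, then moderately posterized.

The visible shapes are larger and the field of view is narrower; shapes near the original edges may be partly or wholly outside the frame — a crop-and-rescale. Each flat color has snapped to a coarser quantized level — most visibly, the near-white background has dropped to a flat grey.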